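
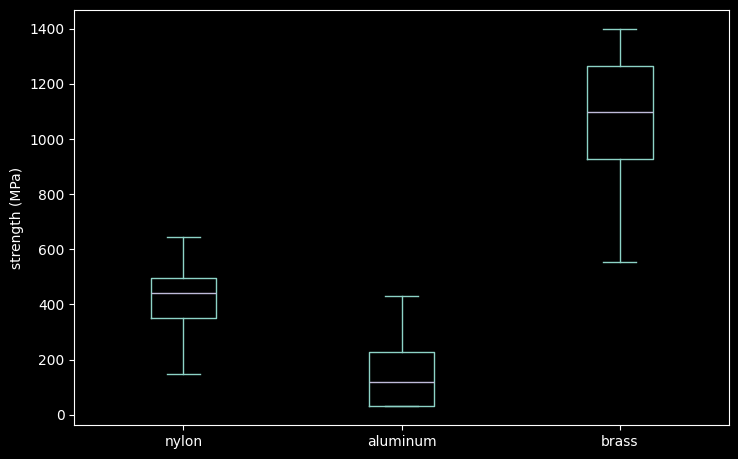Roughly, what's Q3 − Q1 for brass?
≈ 400

Q3 ≈ 1300, Q1 ≈ 900; IQR ≈ 400.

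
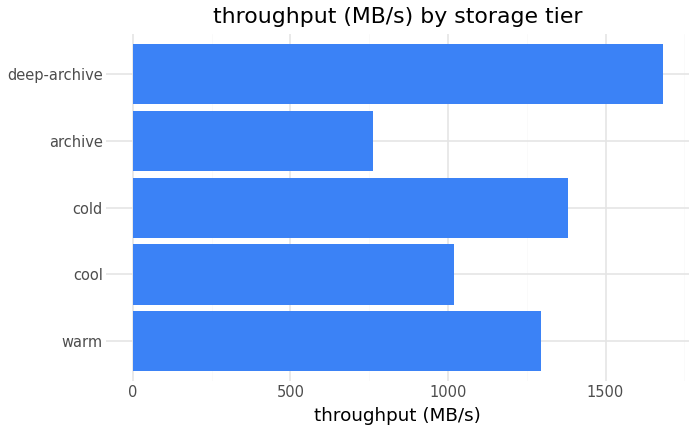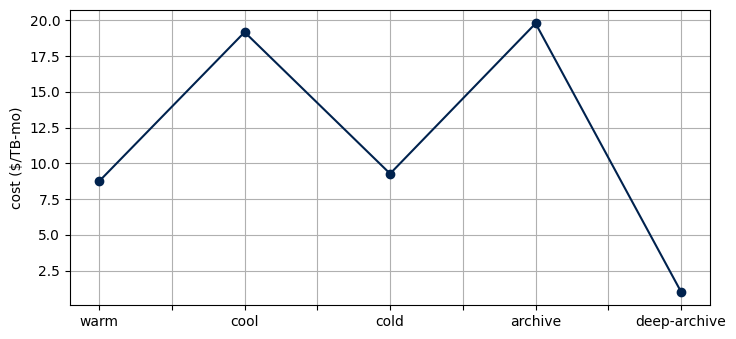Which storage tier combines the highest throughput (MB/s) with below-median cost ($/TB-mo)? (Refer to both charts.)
Chart 2 median cost ($/TB-mo) ≈ 10; below-median storage tiers: warm, deep-archive. Among those, deep-archive has the highest throughput (MB/s) (≈ 1600).

deep-archive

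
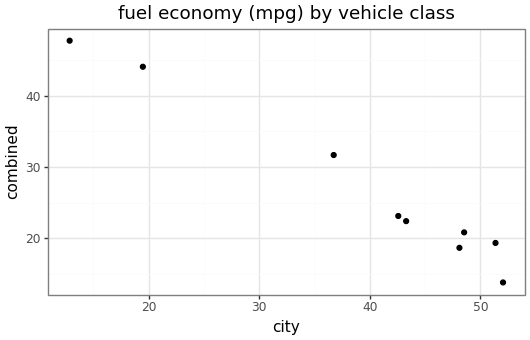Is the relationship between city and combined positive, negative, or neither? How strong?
Points are negatively correlated; strong (|r| ≈ 1.0).

negative, strong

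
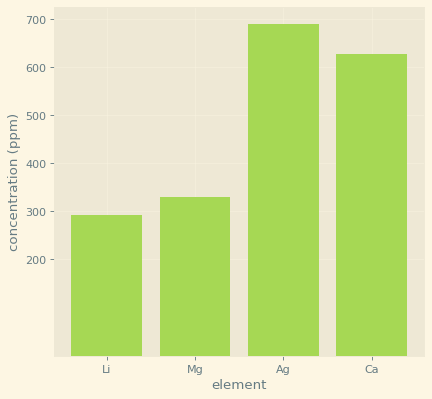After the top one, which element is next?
Top 3: Ag ≈ 700, Ca ≈ 600, Mg ≈ 300.

Ca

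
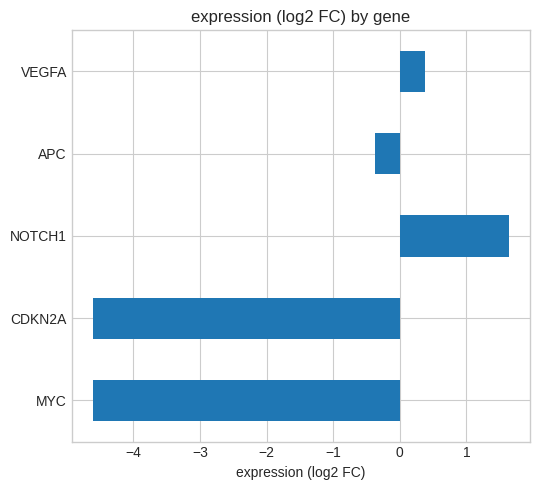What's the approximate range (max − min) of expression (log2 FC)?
≈ 7

Max NOTCH1 ≈ 2, min CDKN2A ≈ -5; range ≈ 7.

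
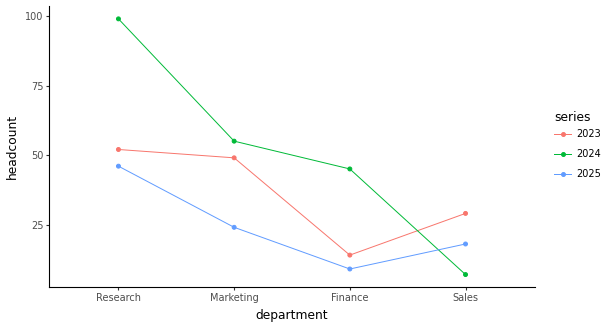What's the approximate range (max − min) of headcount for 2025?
≈ 40

Max Research ≈ 50, min Finance ≈ 10; range ≈ 40.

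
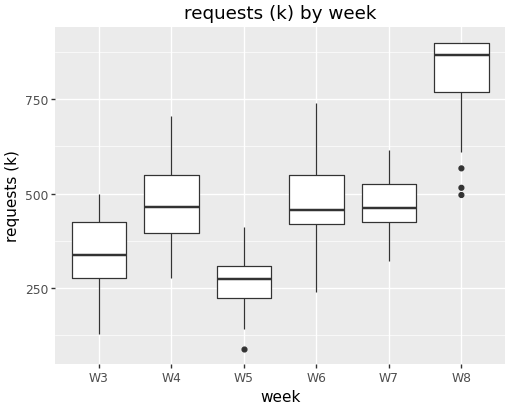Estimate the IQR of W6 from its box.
Q3 ≈ 550, Q1 ≈ 400; IQR ≈ 150.

≈ 150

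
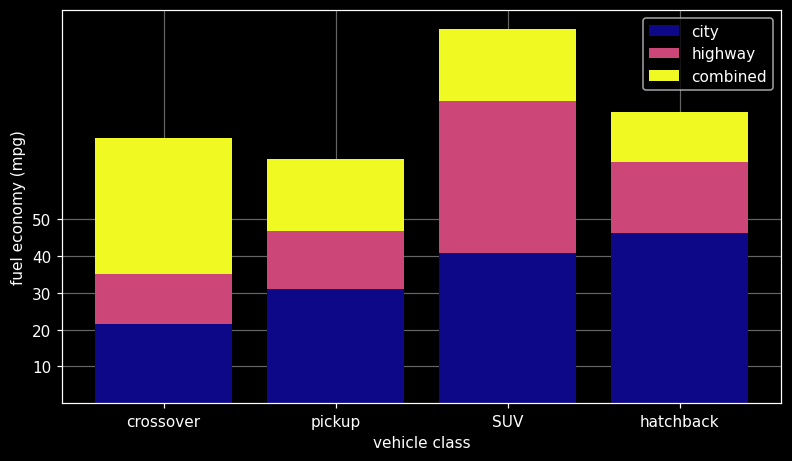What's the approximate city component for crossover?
city top ≈ 20, bottom ≈ 0; segment ≈ 20.

≈ 20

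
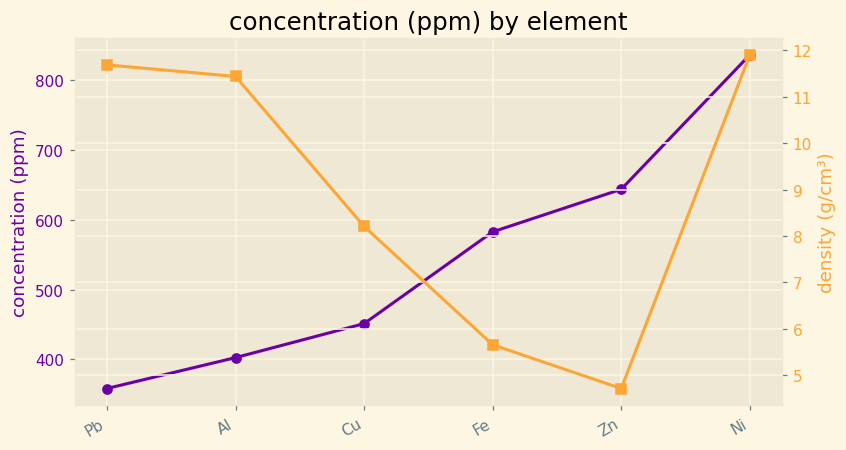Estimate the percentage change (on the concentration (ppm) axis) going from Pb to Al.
≈ +14.3%

Pb ≈ 350, Al ≈ 400; (400 − 350) / 350 ≈ +14.3%.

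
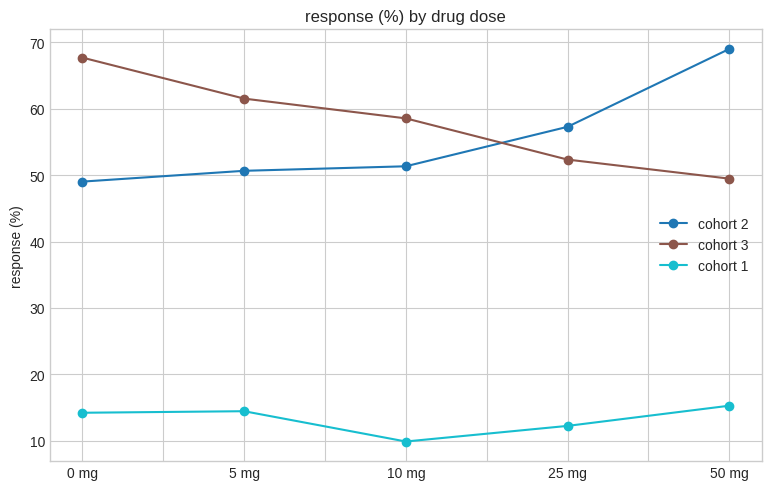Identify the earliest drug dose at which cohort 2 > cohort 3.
10 mg: cohort 2 ≈ 50 vs cohort 3 ≈ 60 (not yet); 25 mg: cohort 2 ≈ 55 vs cohort 3 ≈ 50 (first crossover).

25 mg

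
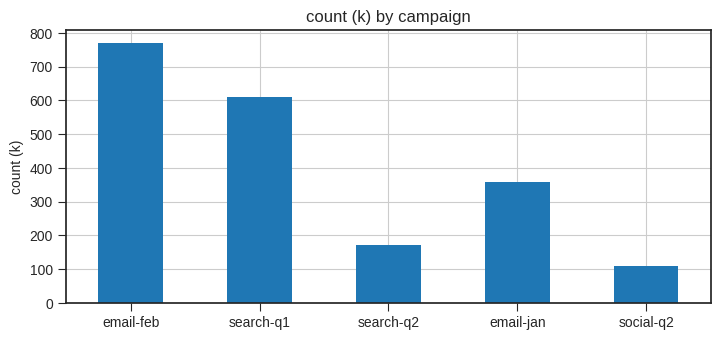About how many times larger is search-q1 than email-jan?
≈ 1.5×

search-q1 ≈ 600, email-jan ≈ 400; 600/400 ≈ 1.5.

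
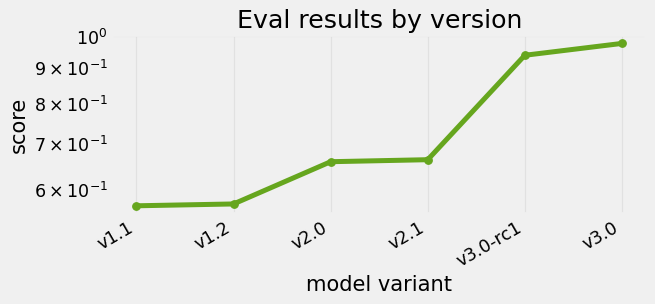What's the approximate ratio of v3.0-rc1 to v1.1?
v3.0-rc1 ≈ 0.95, v1.1 ≈ 0.55; 0.95/0.55 ≈ 1.73.

≈ 1.73×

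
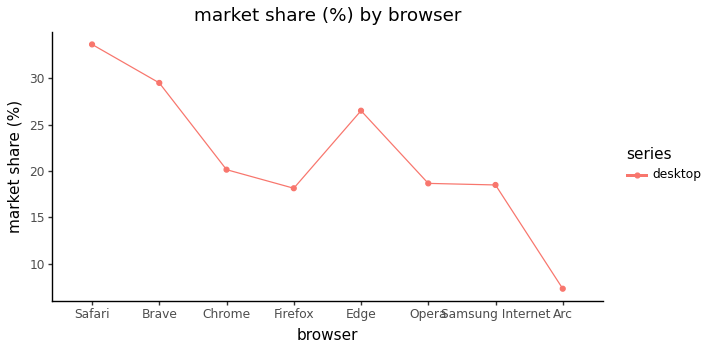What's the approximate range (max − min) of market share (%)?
≈ 30

Max Safari ≈ 35, min Arc ≈ 5; range ≈ 30.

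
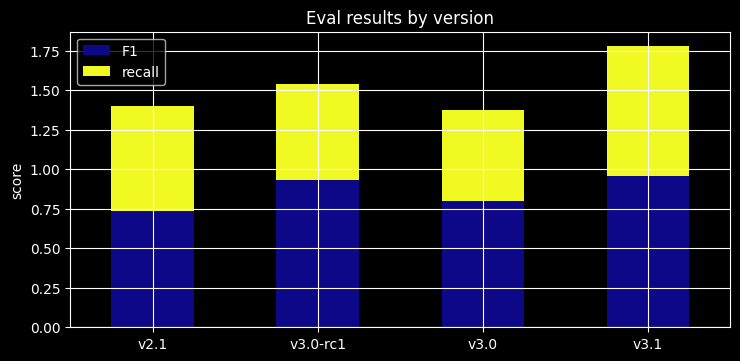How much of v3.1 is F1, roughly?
≈ 1.0

F1 top ≈ 1.0, bottom ≈ 0.0; segment ≈ 1.0.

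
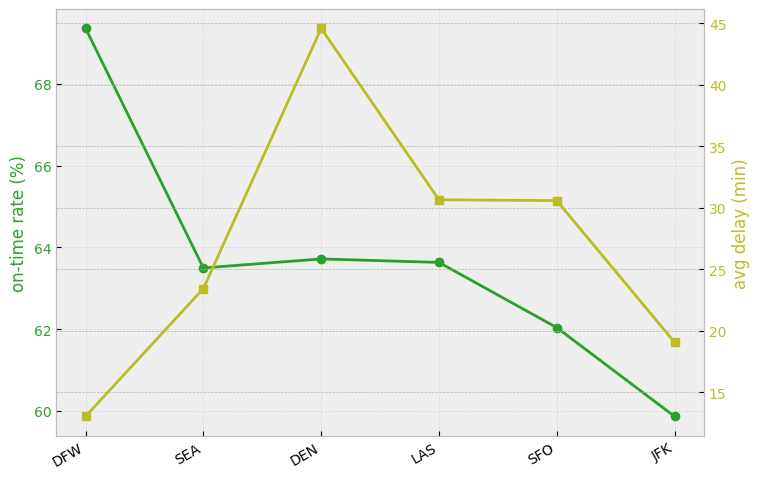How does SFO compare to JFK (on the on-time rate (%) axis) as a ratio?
SFO ≈ 62, JFK ≈ 60; 62/60 ≈ 1.03.

≈ 1.03×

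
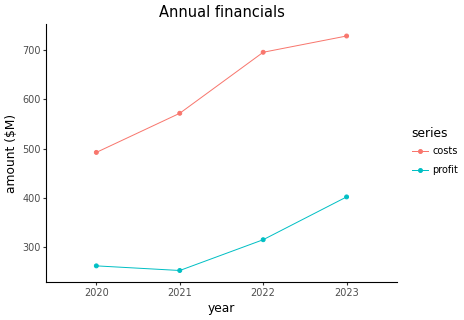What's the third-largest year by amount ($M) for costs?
2021

Top 4 for costs: 2023 ≈ 750, 2022 ≈ 700, 2021 ≈ 550, 2020 ≈ 500.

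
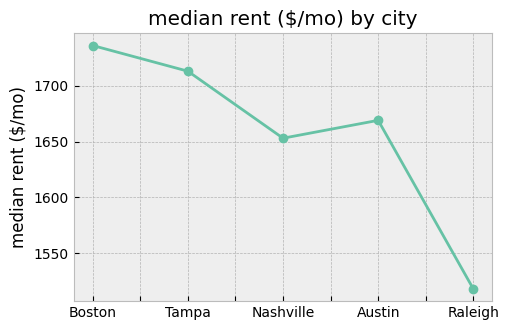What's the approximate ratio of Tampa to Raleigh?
≈ 1.13×

Tampa ≈ 1720, Raleigh ≈ 1520; 1720/1520 ≈ 1.13.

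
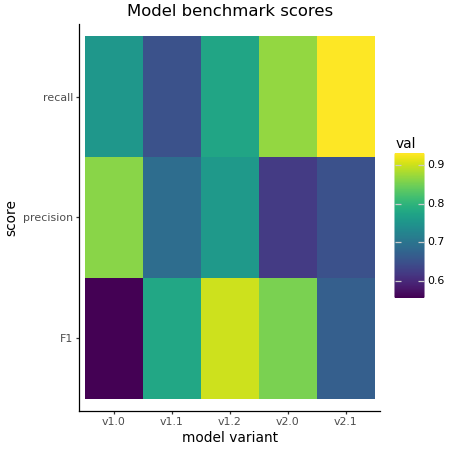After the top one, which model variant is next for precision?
v1.2

Top 3 for precision: v1.0 ≈ 0.85, v1.2 ≈ 0.75, v1.1 ≈ 0.70.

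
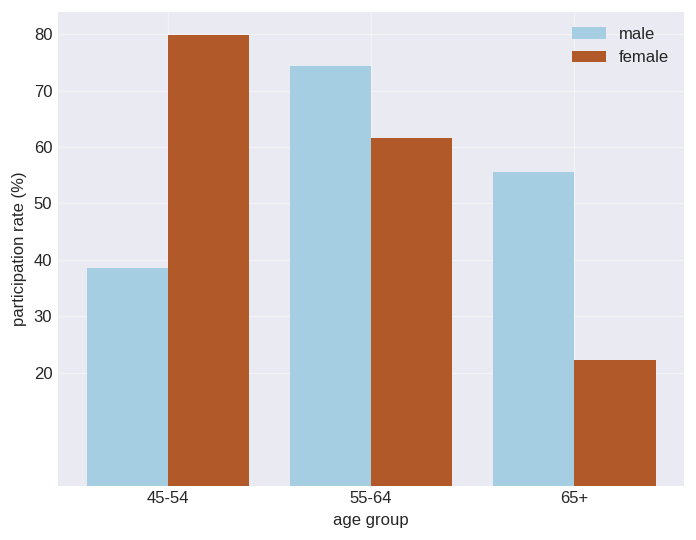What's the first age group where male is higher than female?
55-64

45-54: male ≈ 40 vs female ≈ 80 (not yet); 55-64: male ≈ 70 vs female ≈ 60 (first crossover).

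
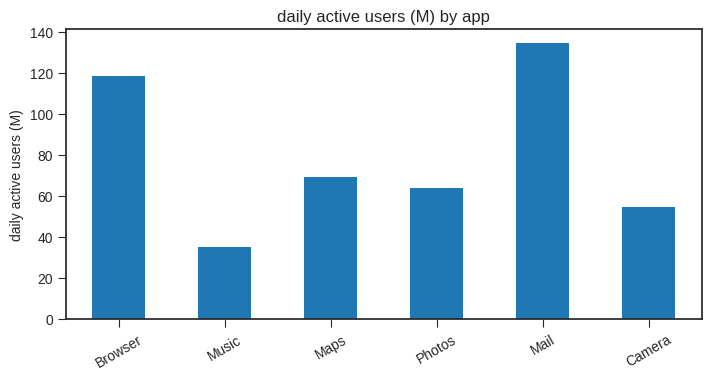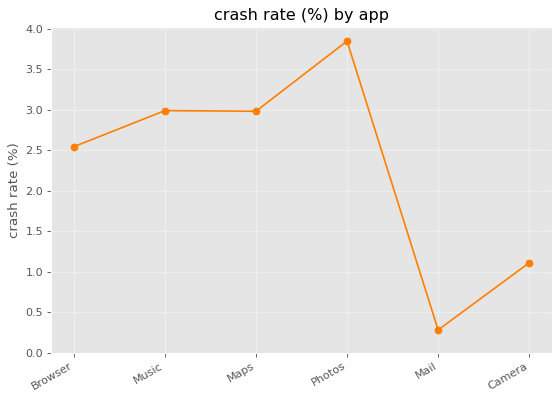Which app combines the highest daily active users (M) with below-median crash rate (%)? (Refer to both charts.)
Mail

Chart 2 median crash rate (%) ≈ 3; below-median apps: Browser, Mail, Camera. Among those, Mail has the highest daily active users (M) (≈ 140).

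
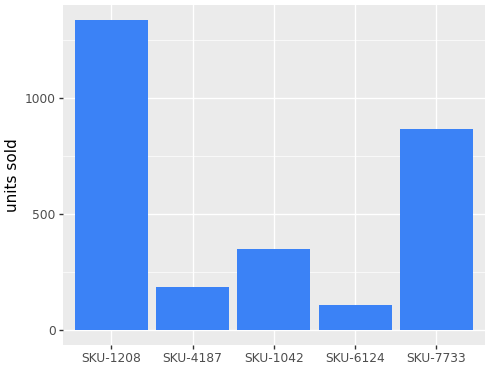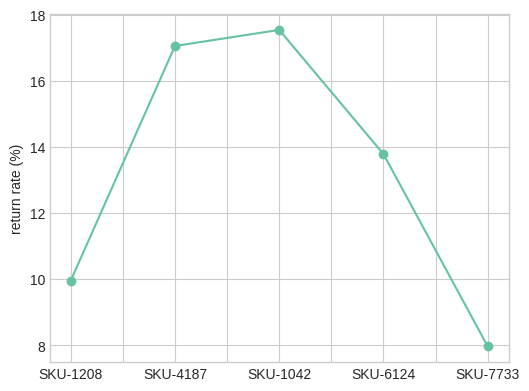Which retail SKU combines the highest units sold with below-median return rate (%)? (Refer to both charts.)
SKU-1208

Chart 2 median return rate (%) ≈ 14; below-median retail SKUs: SKU-1208, SKU-7733. Among those, SKU-1208 has the highest units sold (≈ 1400).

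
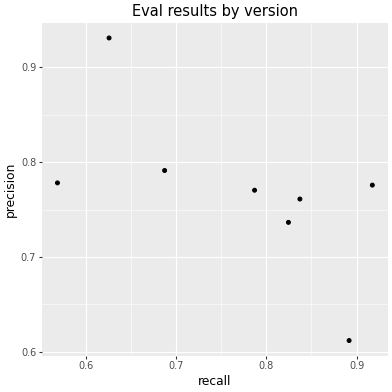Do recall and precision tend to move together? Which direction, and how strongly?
Points are negatively correlated; moderate (|r| ≈ 0.6).

negative, moderate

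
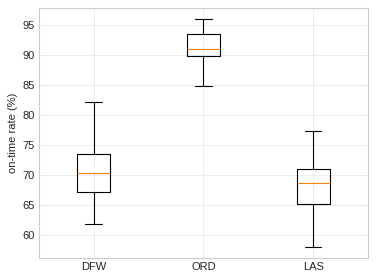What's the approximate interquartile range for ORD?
Q3 ≈ 94, Q1 ≈ 90; IQR ≈ 4.

≈ 4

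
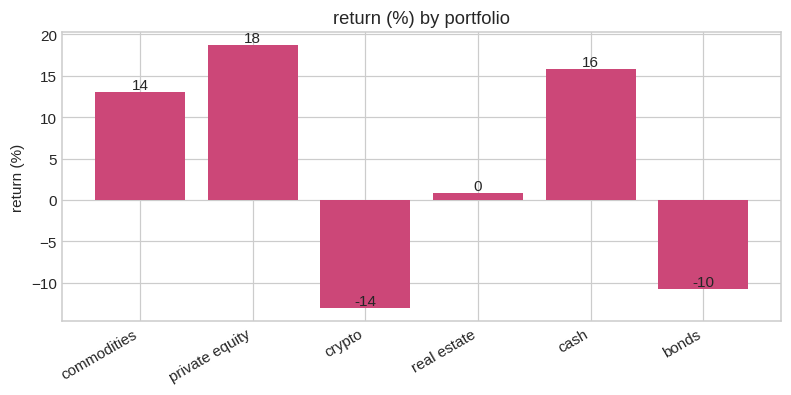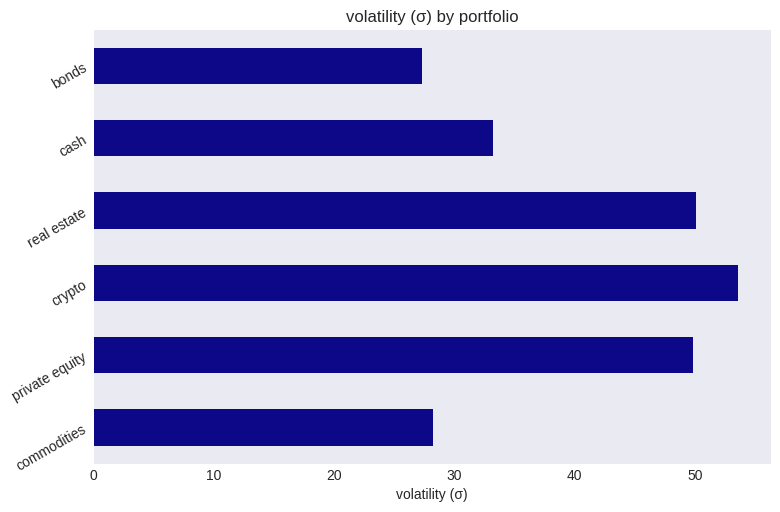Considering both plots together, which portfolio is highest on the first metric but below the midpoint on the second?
Chart 2 median volatility (σ) ≈ 40; below-median portfolios: commodities, cash, bonds. Among those, cash has the highest return (%) (≈ 16).

cash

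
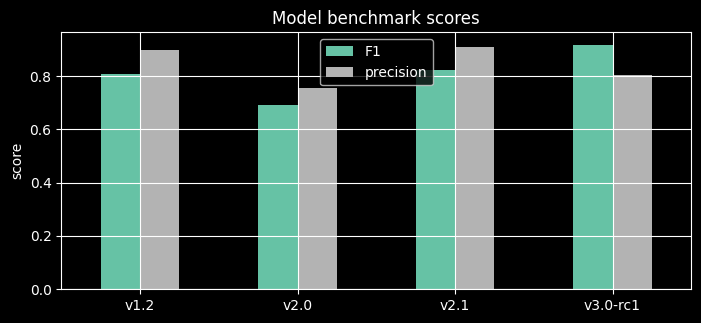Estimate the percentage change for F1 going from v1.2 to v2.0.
≈ -12.5%

v1.2 ≈ 0.8, v2.0 ≈ 0.7; (0.7 − 0.8) / 0.8 ≈ -12.5%.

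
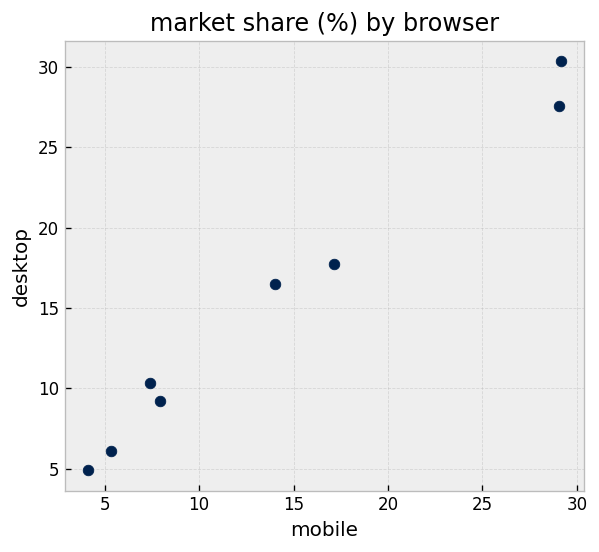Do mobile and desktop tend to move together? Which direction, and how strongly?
Points are positively correlated; strong (|r| ≈ 1.0).

positive, strong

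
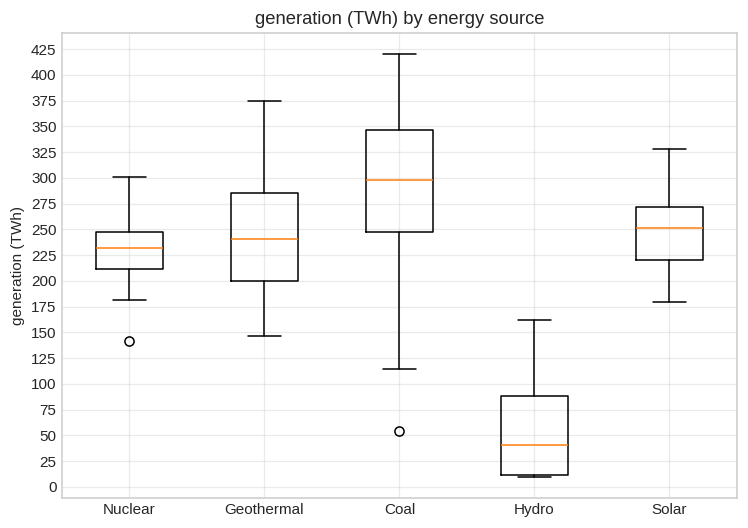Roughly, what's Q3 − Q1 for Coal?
Q3 ≈ 350, Q1 ≈ 250; IQR ≈ 100.

≈ 100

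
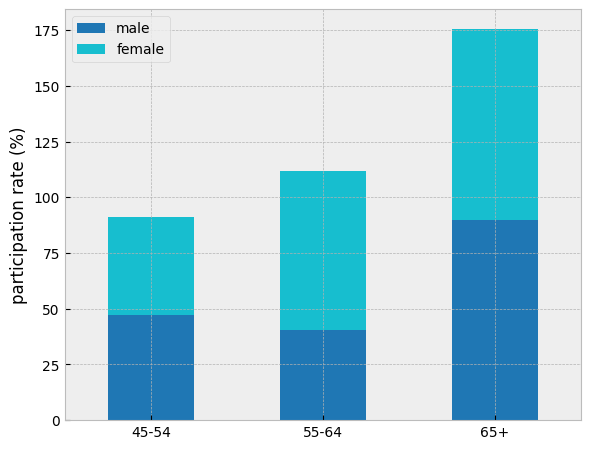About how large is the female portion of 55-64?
≈ 80

female top ≈ 120, bottom ≈ 40; segment ≈ 80.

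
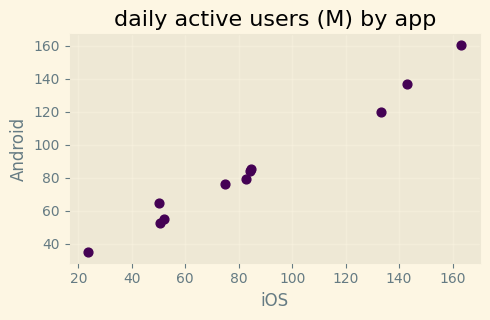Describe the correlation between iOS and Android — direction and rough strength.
Points are positively correlated; strong (|r| ≈ 1.0).

positive, strong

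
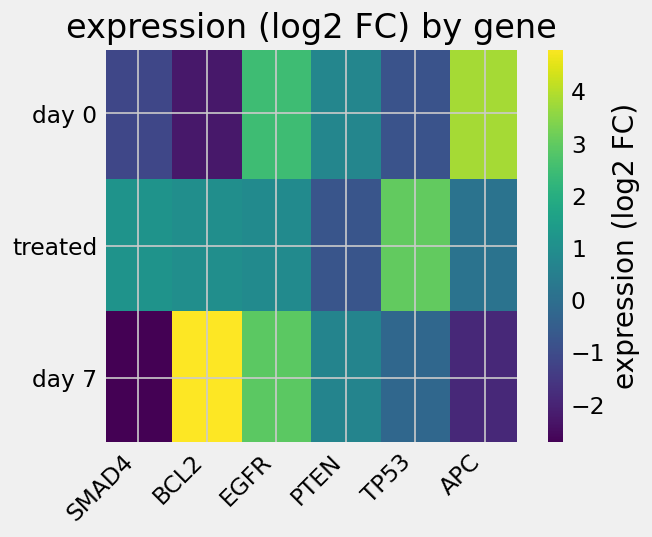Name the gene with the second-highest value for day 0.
Top 3 for day 0: APC ≈ 4, EGFR ≈ 2, PTEN ≈ 1.

EGFR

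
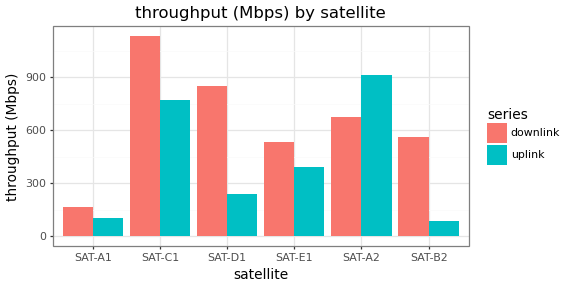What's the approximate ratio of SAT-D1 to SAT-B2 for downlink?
SAT-D1 ≈ 900, SAT-B2 ≈ 600; 900/600 ≈ 1.5.

≈ 1.5×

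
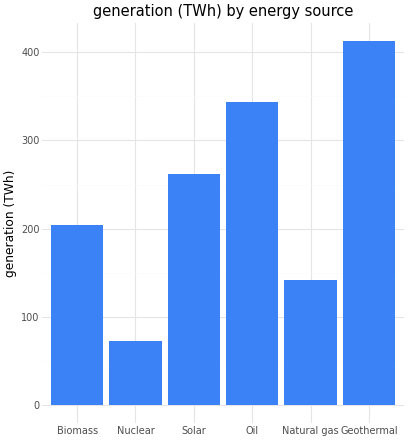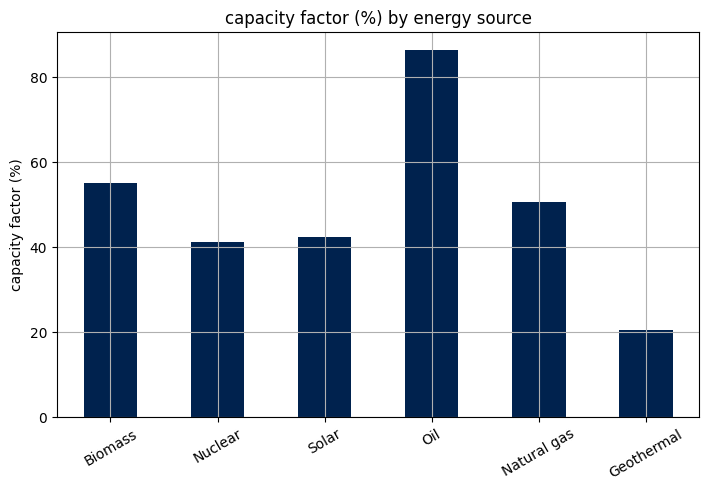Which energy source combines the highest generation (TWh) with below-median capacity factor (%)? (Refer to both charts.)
Chart 2 median capacity factor (%) ≈ 50; below-median energy sources: Nuclear, Solar, Geothermal. Among those, Geothermal has the highest generation (TWh) (≈ 400).

Geothermal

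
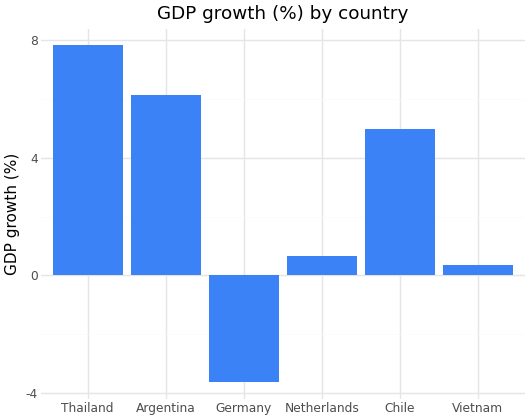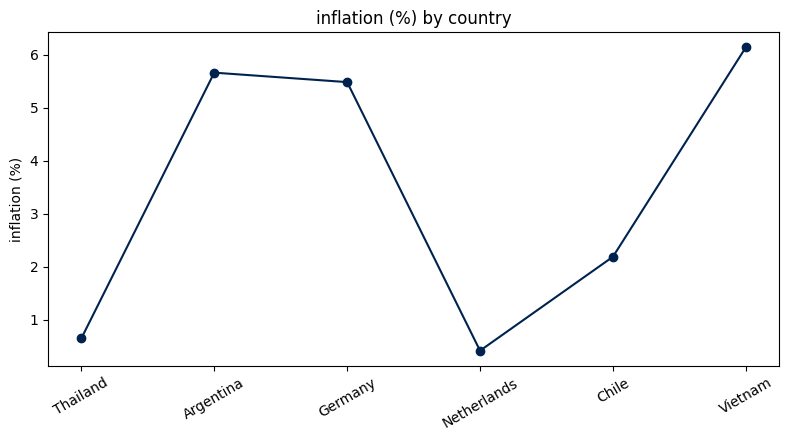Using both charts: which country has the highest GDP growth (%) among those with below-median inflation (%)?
Chart 2 median inflation (%) ≈ 4; below-median countries: Thailand, Netherlands, Chile. Among those, Thailand has the highest GDP growth (%) (≈ 8).

Thailand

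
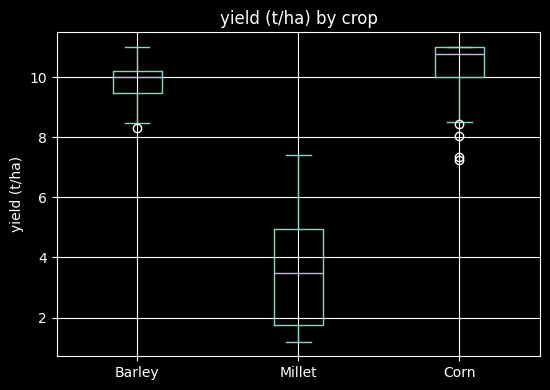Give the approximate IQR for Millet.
Q3 ≈ 5, Q1 ≈ 2; IQR ≈ 3.

≈ 3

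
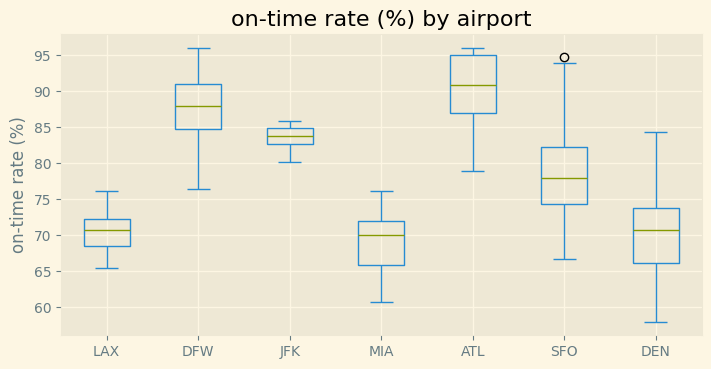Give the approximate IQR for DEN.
≈ 8

Q3 ≈ 74, Q1 ≈ 66; IQR ≈ 8.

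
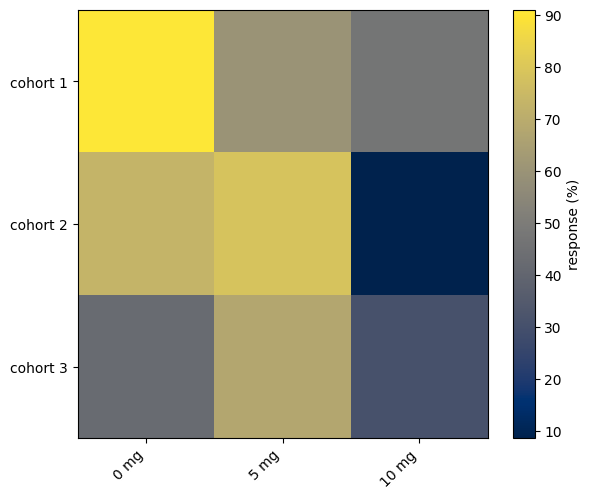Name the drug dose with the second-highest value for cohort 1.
Top 3 for cohort 1: 0 mg ≈ 90, 5 mg ≈ 60, 10 mg ≈ 50.

5 mg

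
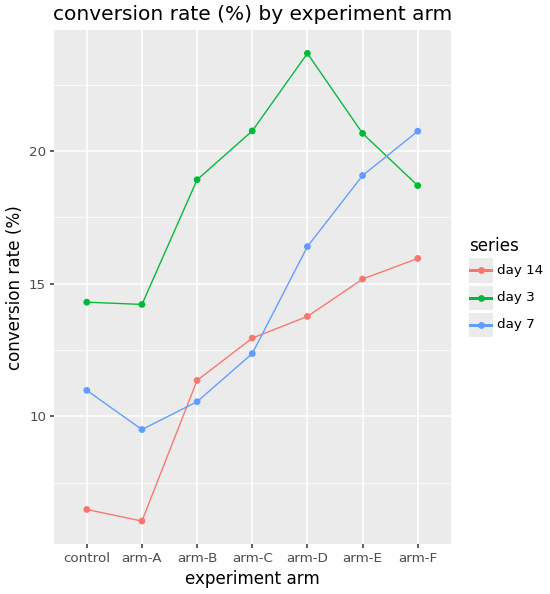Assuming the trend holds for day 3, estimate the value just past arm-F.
≈ 15

Last three: 24, 20, 18 → slope ≈ -3/step → next ≈ 15.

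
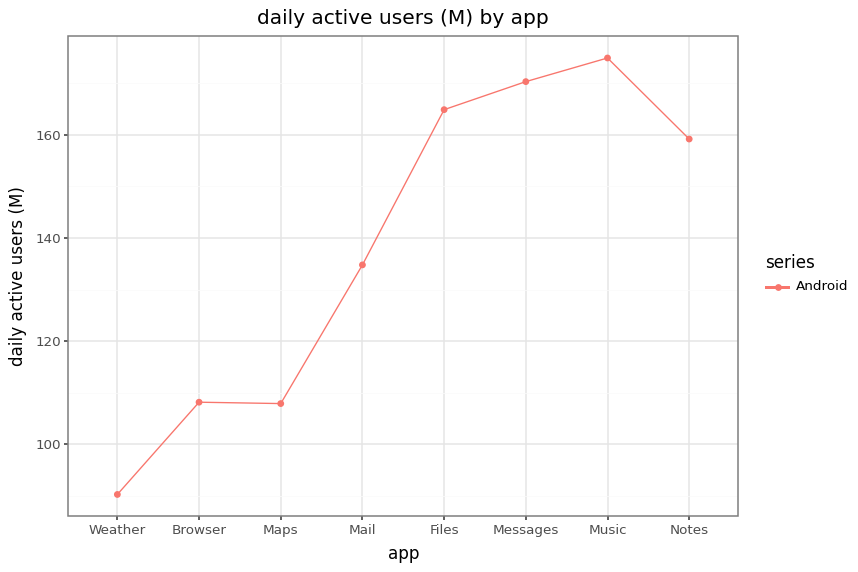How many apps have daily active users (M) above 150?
Above 150: Files, Messages, Music, Notes.

4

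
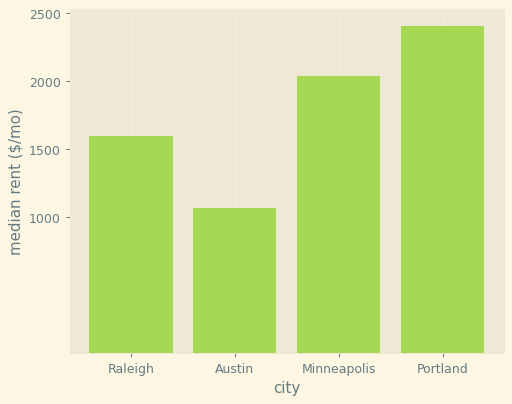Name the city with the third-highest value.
Raleigh

Top 4: Portland ≈ 2500, Minneapolis ≈ 2000, Raleigh ≈ 1500, Austin ≈ 1000.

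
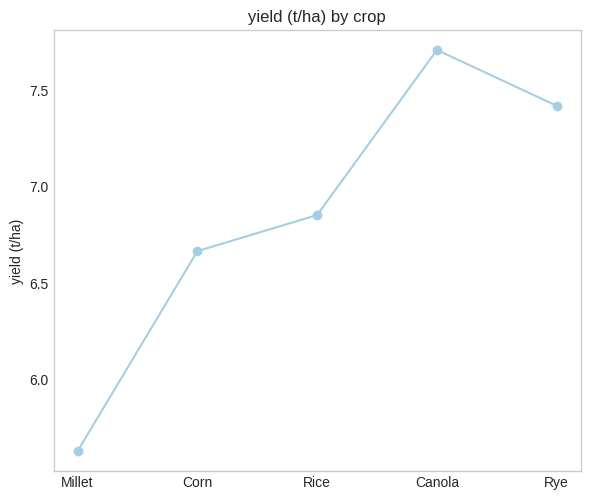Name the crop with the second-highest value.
Rye

Top 3: Canola ≈ 7.8, Rye ≈ 7.4, Rice ≈ 6.8.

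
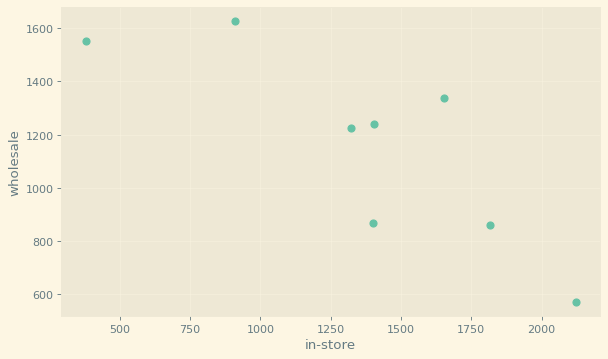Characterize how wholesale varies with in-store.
Points are negatively correlated; strong (|r| ≈ 0.8).

negative, strong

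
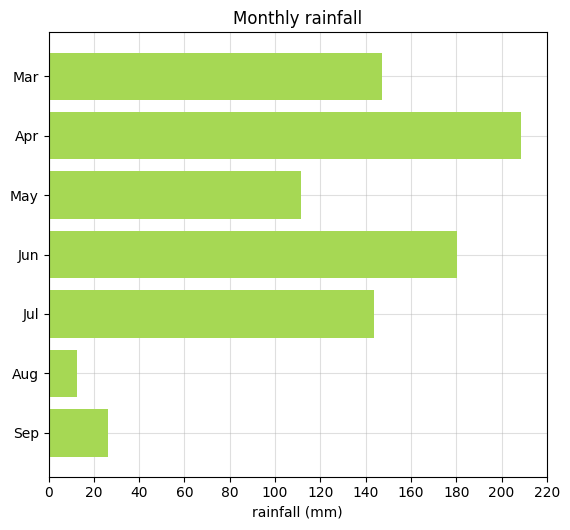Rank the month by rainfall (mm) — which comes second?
Top 3: Apr ≈ 200, Jun ≈ 180, Mar ≈ 140.

Jun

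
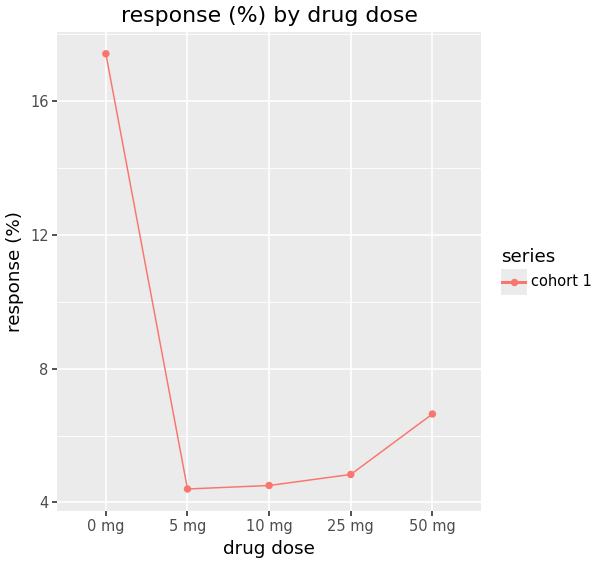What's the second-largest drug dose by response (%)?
Top 3: 0 mg ≈ 18, 50 mg ≈ 6, 25 mg ≈ 4.

50 mg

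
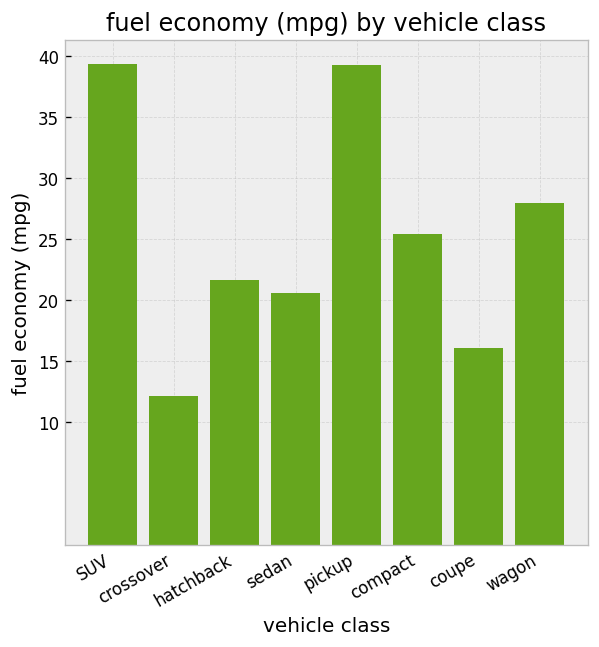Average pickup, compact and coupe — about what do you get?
(40 + 25 + 15) / 3 ≈ 27.

≈ 27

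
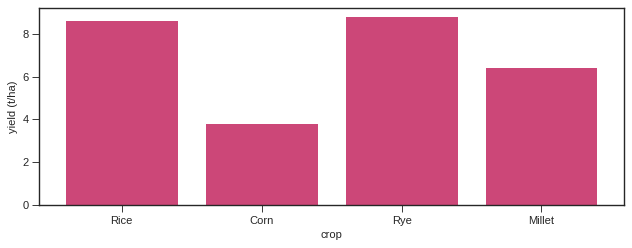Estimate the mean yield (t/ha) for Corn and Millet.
≈ 5

(4 + 6) / 2 ≈ 5.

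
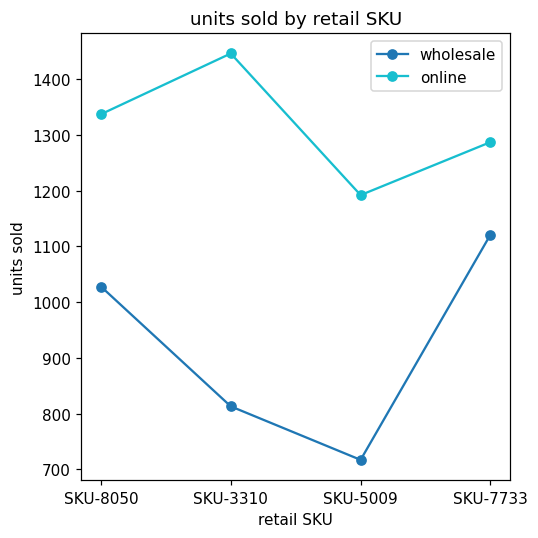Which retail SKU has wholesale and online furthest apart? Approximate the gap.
SKU-3310: wholesale ≈ 800, online ≈ 1400 → gap ≈ 600. Next-largest (SKU-5009) is only ≈ 500.

SKU-3310, ≈ 600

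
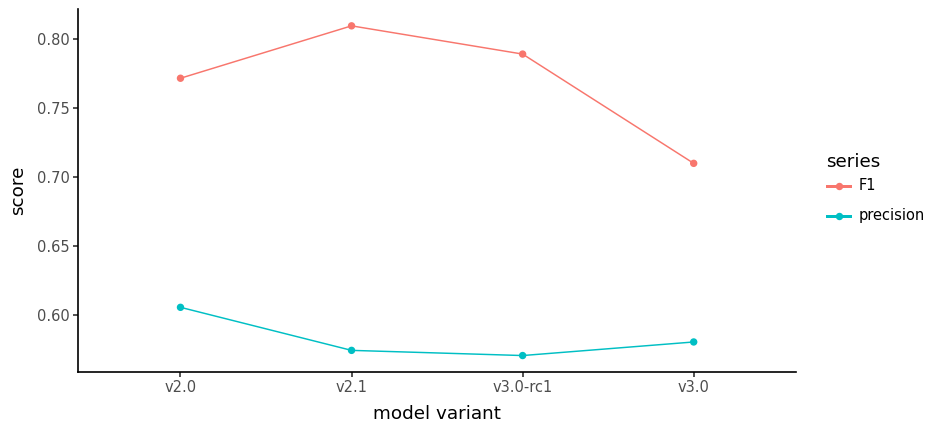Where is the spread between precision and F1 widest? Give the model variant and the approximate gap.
v2.1, ≈ 0.22

v2.1: precision ≈ 0.58, F1 ≈ 0.80 → gap ≈ 0.22. Next-largest (v3.0-rc1) is only ≈ 0.20.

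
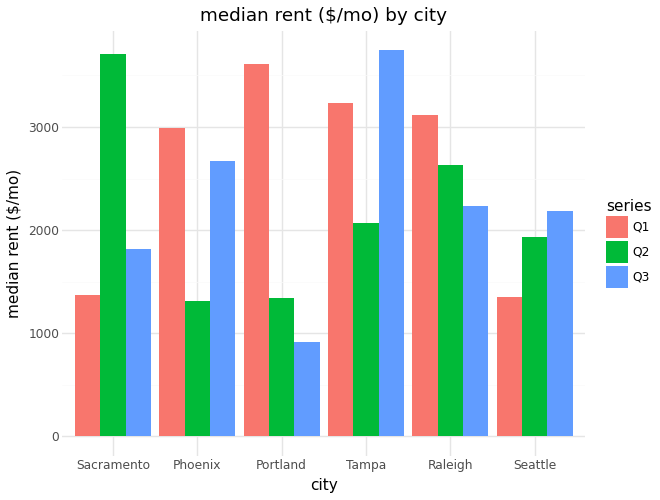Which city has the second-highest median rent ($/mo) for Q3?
Phoenix

Top 3 for Q3: Tampa ≈ 3500, Phoenix ≈ 2500, Raleigh ≈ 2000.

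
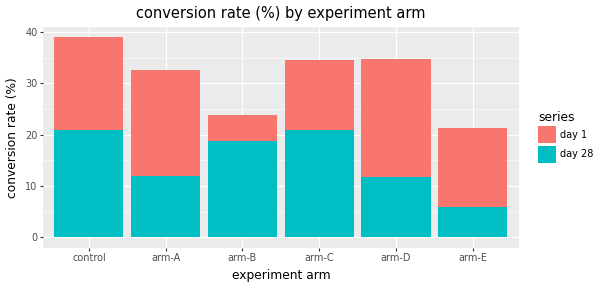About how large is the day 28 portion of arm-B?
day 28 top ≈ 20, bottom ≈ 0; segment ≈ 20.

≈ 20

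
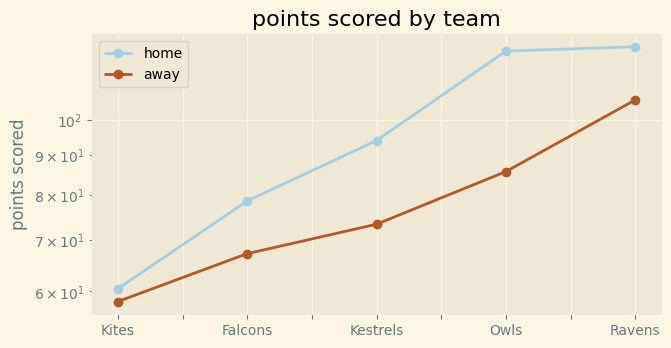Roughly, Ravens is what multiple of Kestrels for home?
≈ 1.33×

Ravens ≈ 120, Kestrels ≈ 90; 120/90 ≈ 1.33.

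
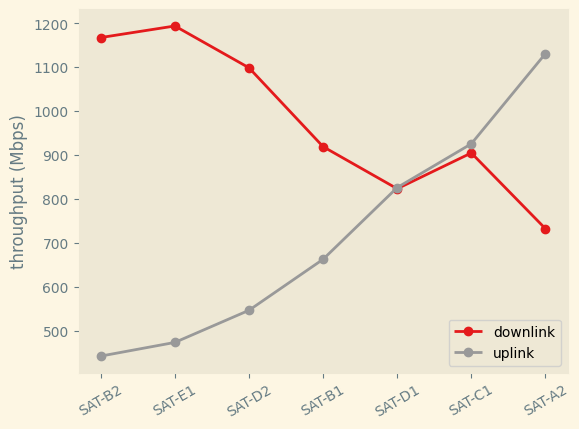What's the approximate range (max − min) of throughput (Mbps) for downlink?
Max SAT-E1 ≈ 1200, min SAT-A2 ≈ 700; range ≈ 500.

≈ 500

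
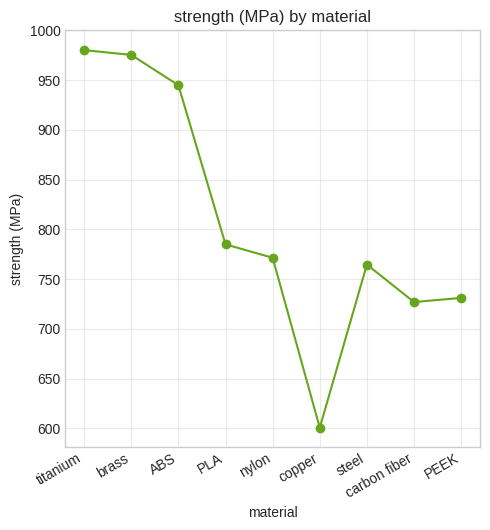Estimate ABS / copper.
ABS ≈ 950, copper ≈ 600; 950/600 ≈ 1.58.

≈ 1.58×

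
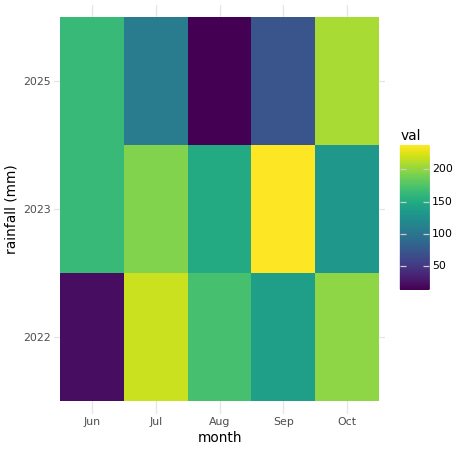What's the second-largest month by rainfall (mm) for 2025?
Top 3 for 2025: Oct ≈ 200, Jun ≈ 160, Jul ≈ 100.

Jun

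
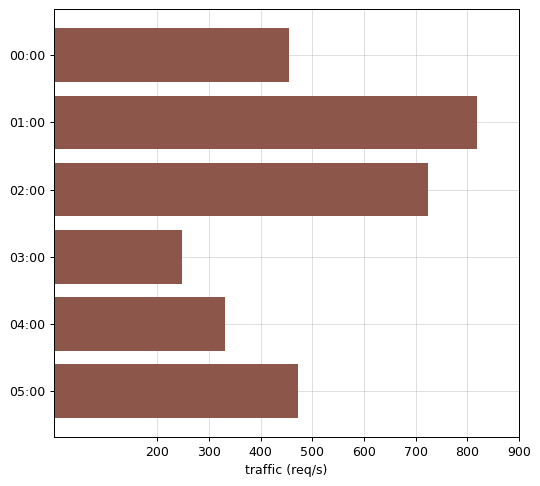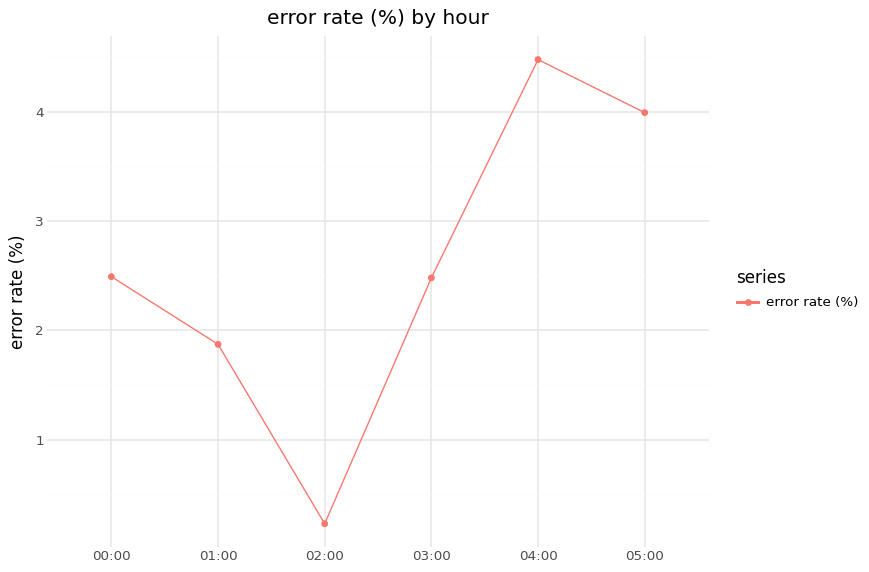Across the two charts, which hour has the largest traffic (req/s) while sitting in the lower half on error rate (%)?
Chart 2 median error rate (%) ≈ 2.5; below-median hours: 01:00, 02:00, 03:00. Among those, 01:00 has the highest traffic (req/s) (≈ 800).

01:00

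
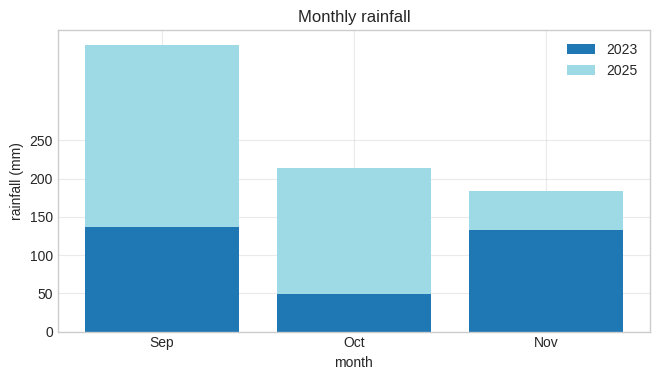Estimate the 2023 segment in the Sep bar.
2023 top ≈ 150, bottom ≈ 0; segment ≈ 150.

≈ 150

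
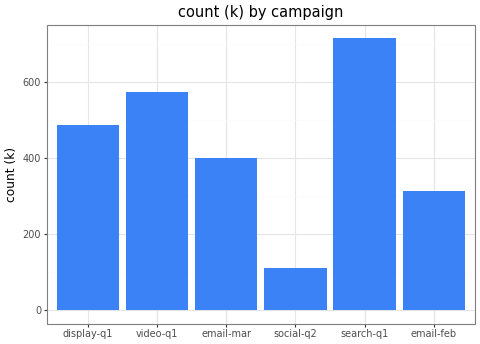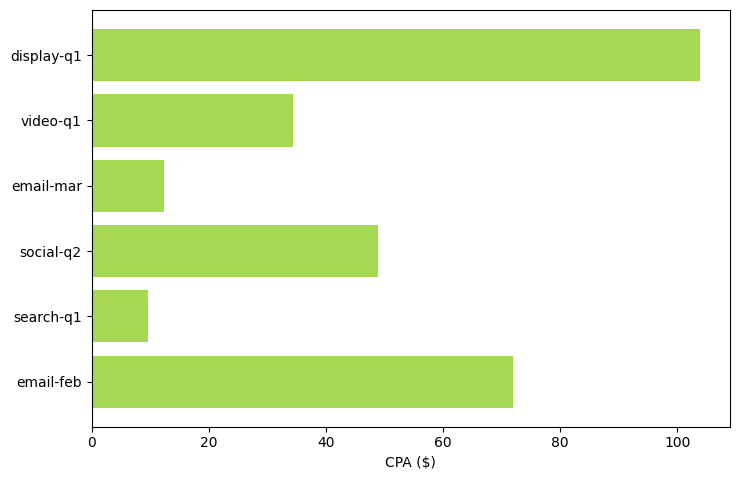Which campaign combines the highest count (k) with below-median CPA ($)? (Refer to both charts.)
search-q1

Chart 2 median CPA ($) ≈ 40; below-median campaigns: video-q1, email-mar, search-q1. Among those, search-q1 has the highest count (k) (≈ 700).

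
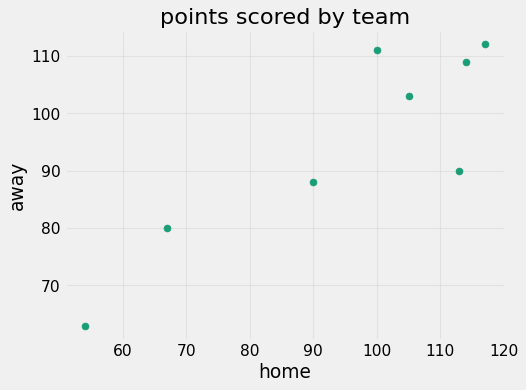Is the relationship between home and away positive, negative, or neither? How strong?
positive, strong

Points are positively correlated; strong (|r| ≈ 0.9).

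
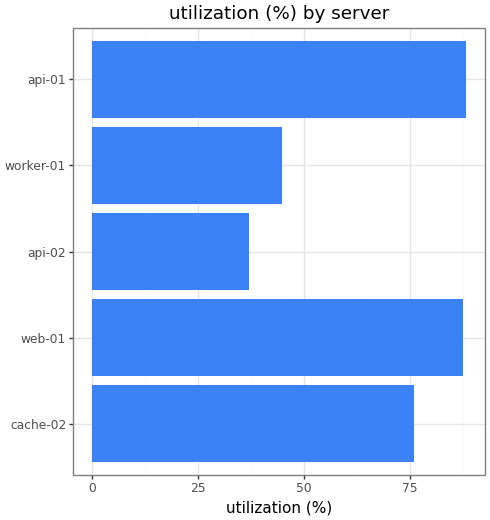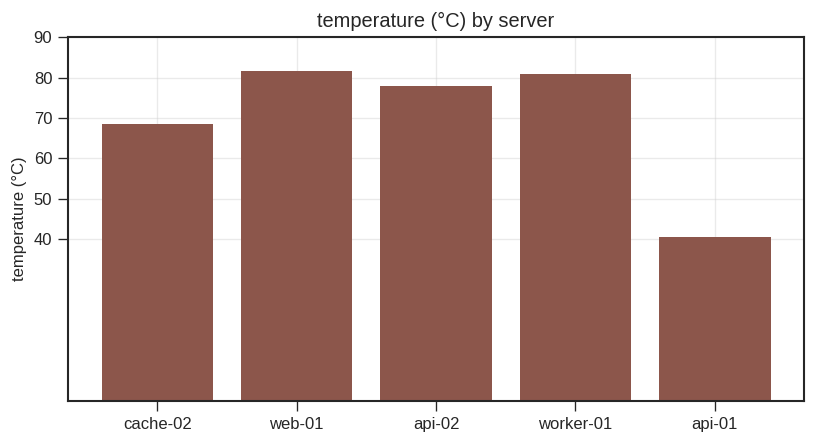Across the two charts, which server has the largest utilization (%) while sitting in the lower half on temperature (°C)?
Chart 2 median temperature (°C) ≈ 80; below-median servers: cache-02, api-01. Among those, api-01 has the highest utilization (%) (≈ 90).

api-01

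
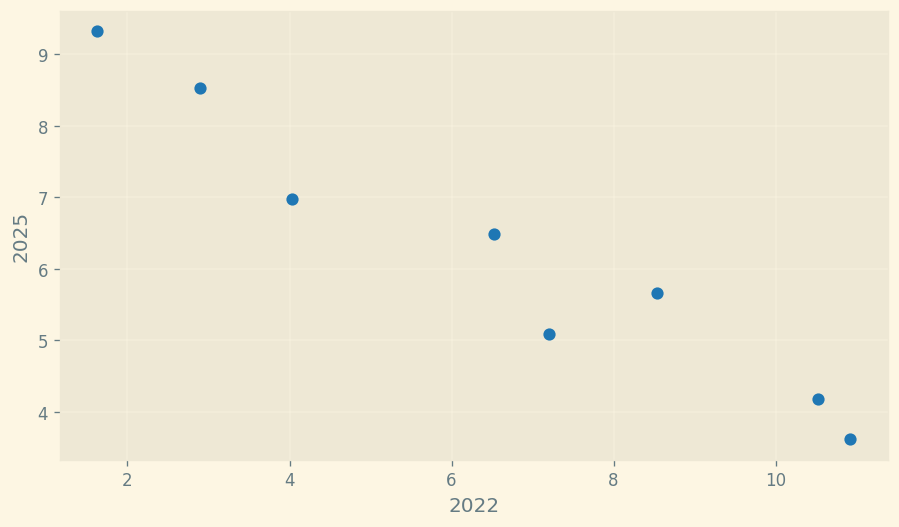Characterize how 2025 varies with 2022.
negative, strong

Points are negatively correlated; strong (|r| ≈ 1.0).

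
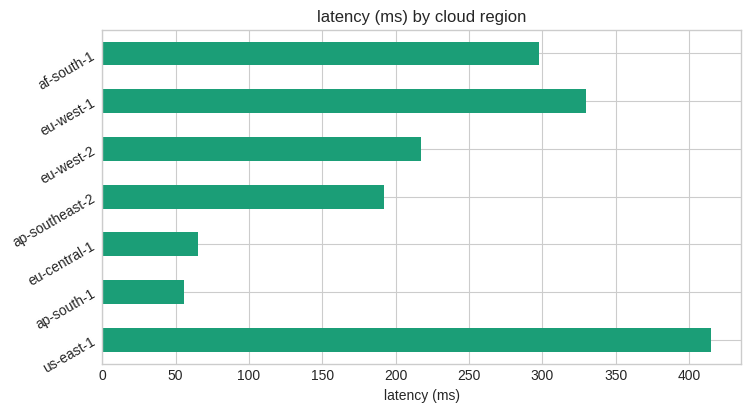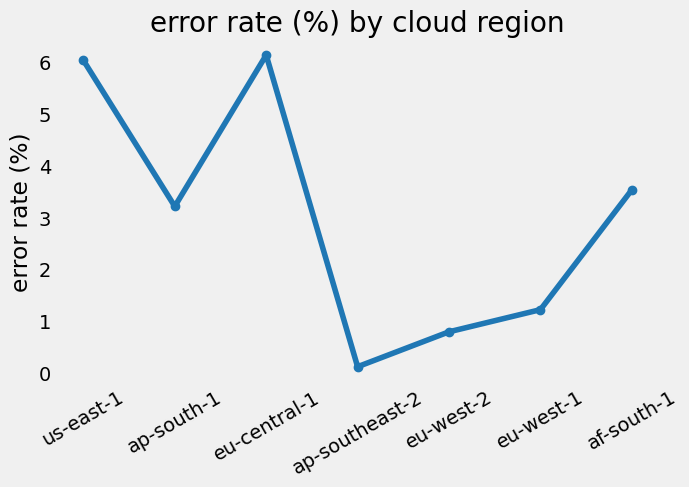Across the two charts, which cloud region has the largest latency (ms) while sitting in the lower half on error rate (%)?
Chart 2 median error rate (%) ≈ 3; below-median cloud regions: ap-southeast-2, eu-west-2, eu-west-1. Among those, eu-west-1 has the highest latency (ms) (≈ 350).

eu-west-1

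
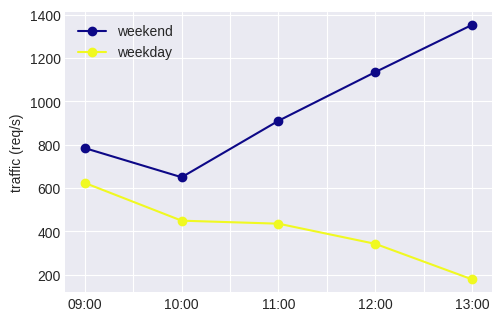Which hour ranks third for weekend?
11:00

Top 4 for weekend: 13:00 ≈ 1400, 12:00 ≈ 1100, 11:00 ≈ 900, 09:00 ≈ 800.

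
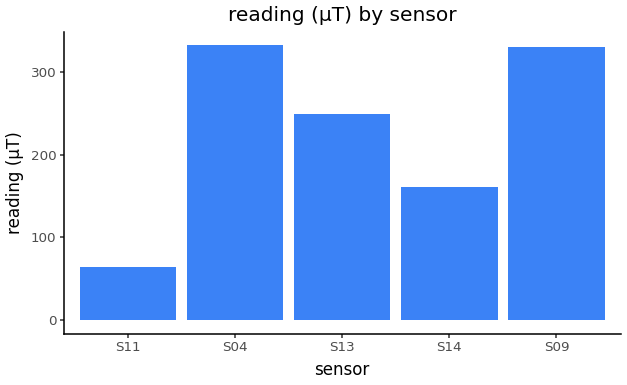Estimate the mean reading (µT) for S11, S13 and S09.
≈ 217

(50 + 250 + 350) / 3 ≈ 217.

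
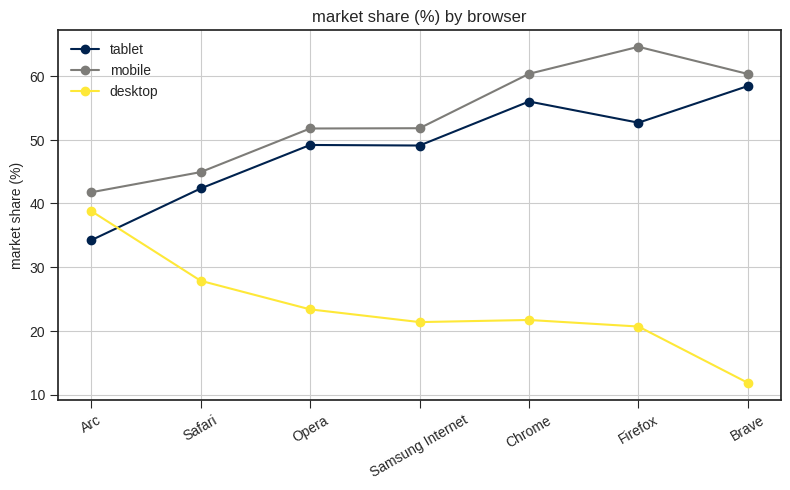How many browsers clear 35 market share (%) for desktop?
Above 35: Arc.

1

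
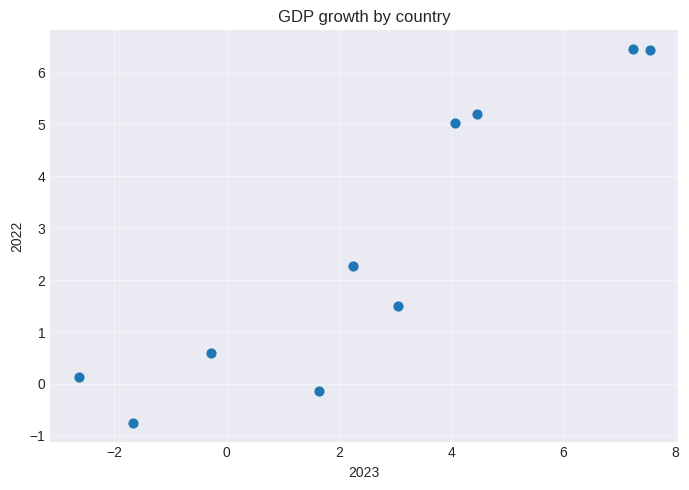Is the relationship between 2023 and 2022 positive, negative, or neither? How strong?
positive, strong

Points are positively correlated; strong (|r| ≈ 0.9).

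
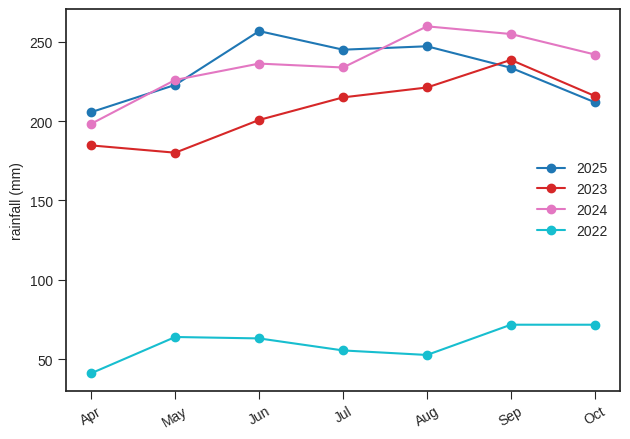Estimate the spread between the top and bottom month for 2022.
Max Sep ≈ 80, min Apr ≈ 40; range ≈ 40.

≈ 40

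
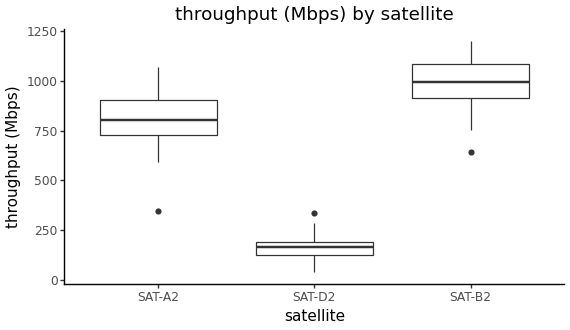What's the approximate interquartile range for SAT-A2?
≈ 200

Q3 ≈ 900, Q1 ≈ 700; IQR ≈ 200.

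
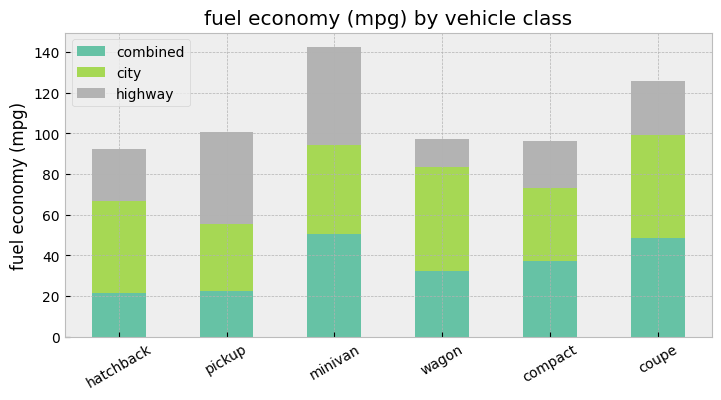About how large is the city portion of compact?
≈ 40

city top ≈ 80, bottom ≈ 40; segment ≈ 40.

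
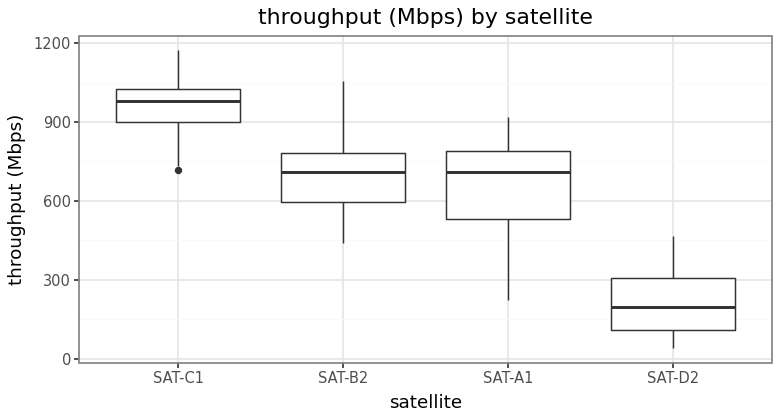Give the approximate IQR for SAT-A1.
Q3 ≈ 800, Q1 ≈ 500; IQR ≈ 300.

≈ 300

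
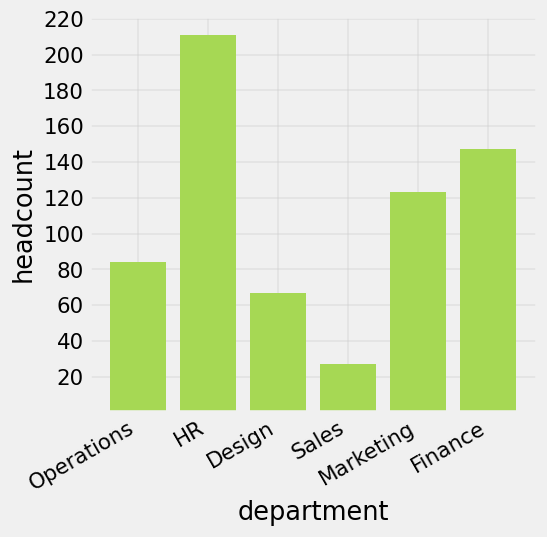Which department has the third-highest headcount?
Top 4: HR ≈ 220, Finance ≈ 140, Marketing ≈ 120, Operations ≈ 80.

Marketing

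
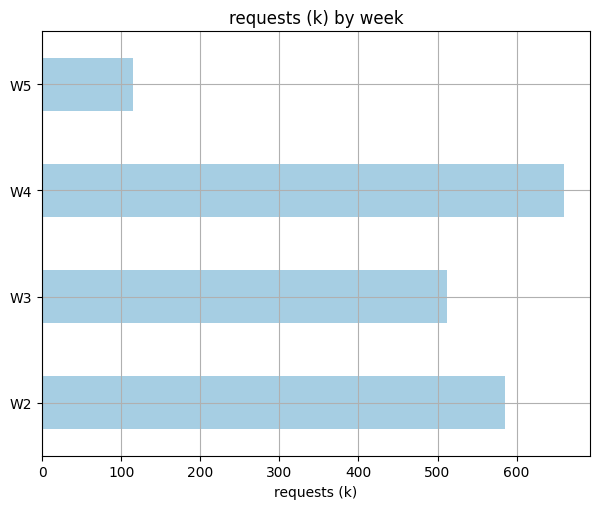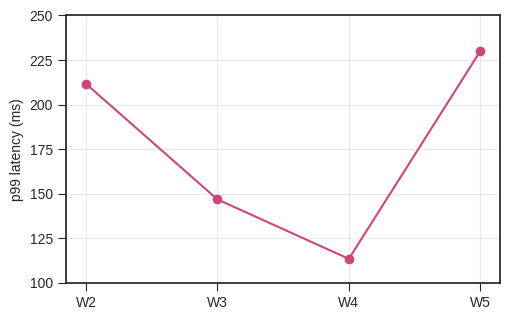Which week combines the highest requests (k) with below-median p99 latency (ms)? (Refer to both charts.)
Chart 2 median p99 latency (ms) ≈ 175; below-median weeks: W3, W4. Among those, W4 has the highest requests (k) (≈ 700).

W4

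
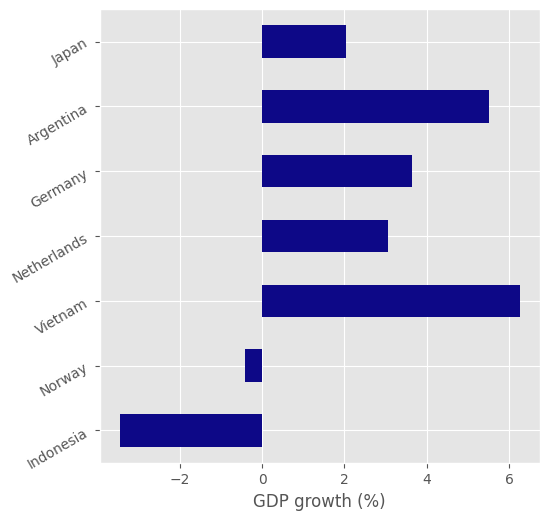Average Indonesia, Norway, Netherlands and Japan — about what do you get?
≈ 0

(-3 + 0 + 3 + 2) / 4 ≈ 0.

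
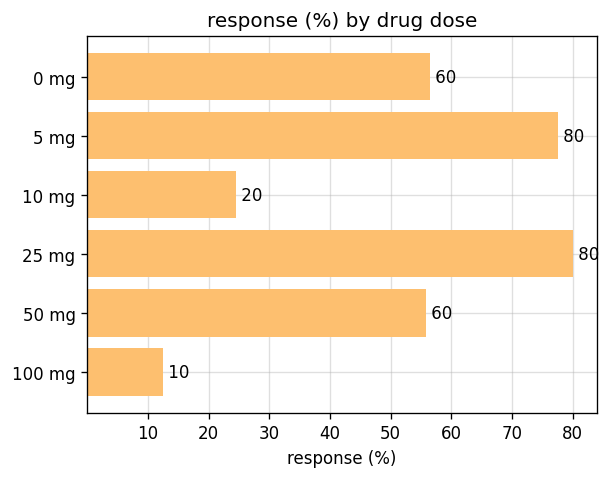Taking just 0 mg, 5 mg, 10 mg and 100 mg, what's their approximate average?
(60 + 80 + 20 + 10) / 4 ≈ 42.

≈ 42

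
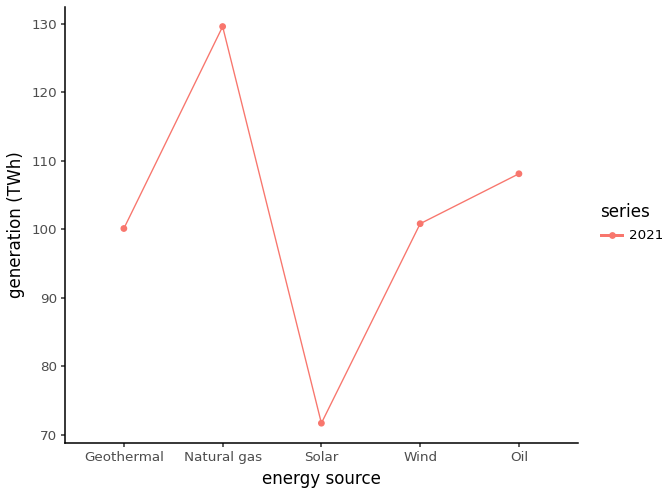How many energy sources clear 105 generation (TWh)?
Above 105: Natural gas, Oil.

2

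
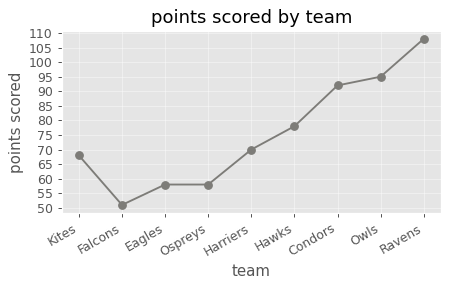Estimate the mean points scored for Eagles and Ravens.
≈ 85

(60 + 110) / 2 ≈ 85.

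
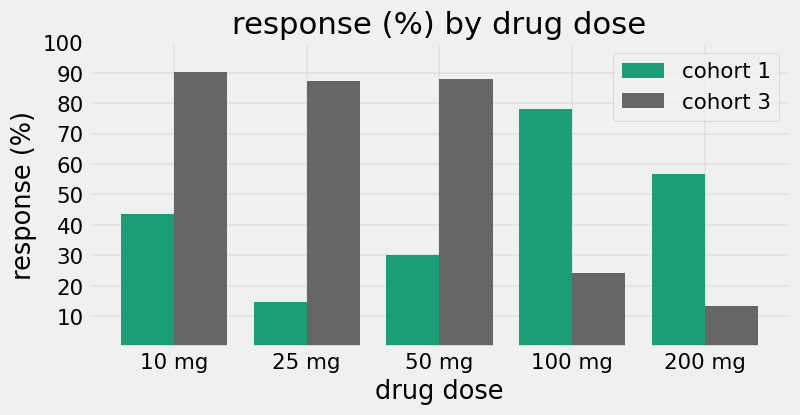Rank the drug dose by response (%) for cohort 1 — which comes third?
Top 4 for cohort 1: 100 mg ≈ 80, 200 mg ≈ 60, 10 mg ≈ 40, 50 mg ≈ 30.

10 mg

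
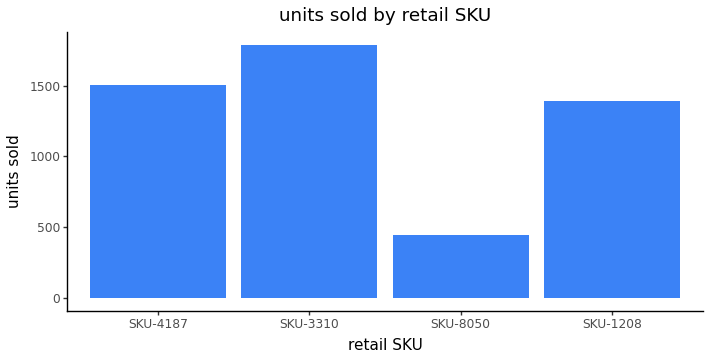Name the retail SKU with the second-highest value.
SKU-4187

Top 3: SKU-3310 ≈ 1800, SKU-4187 ≈ 1600, SKU-1208 ≈ 1400.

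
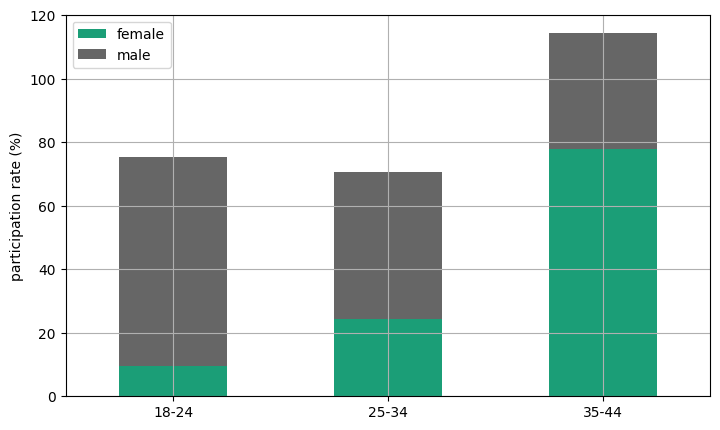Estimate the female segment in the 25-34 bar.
female top ≈ 20, bottom ≈ 0; segment ≈ 20.

≈ 20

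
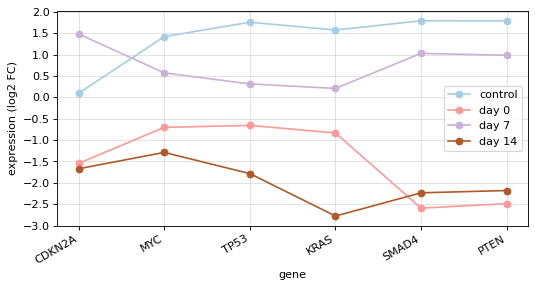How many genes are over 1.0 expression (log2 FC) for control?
5

Above 1.0: MYC, TP53, KRAS, SMAD4, PTEN.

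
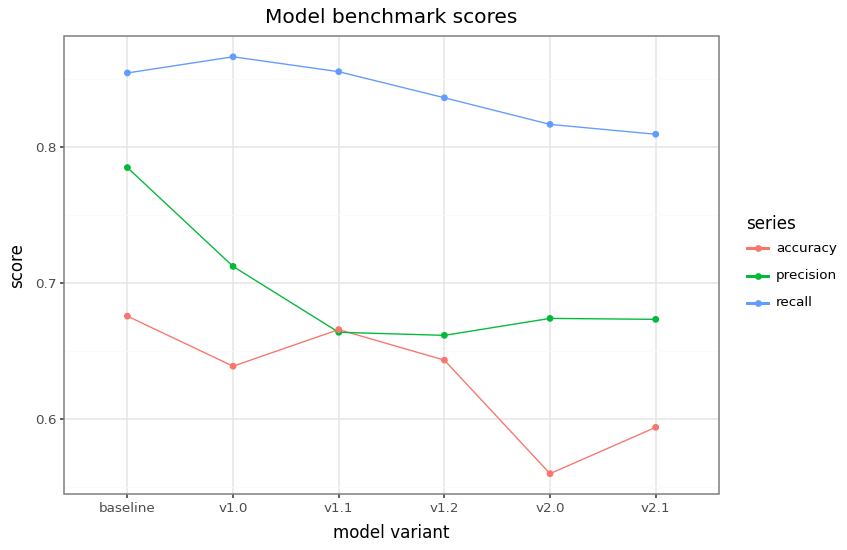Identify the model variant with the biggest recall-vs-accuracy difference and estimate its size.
v2.0: recall ≈ 0.80, accuracy ≈ 0.55 → gap ≈ 0.25. Next-largest (v1.0) is only ≈ 0.20.

v2.0, ≈ 0.25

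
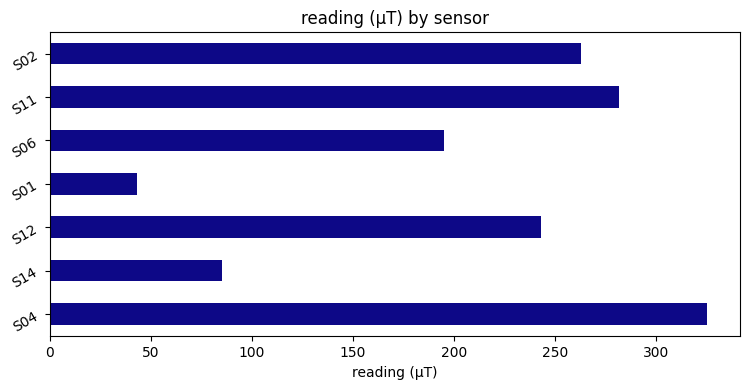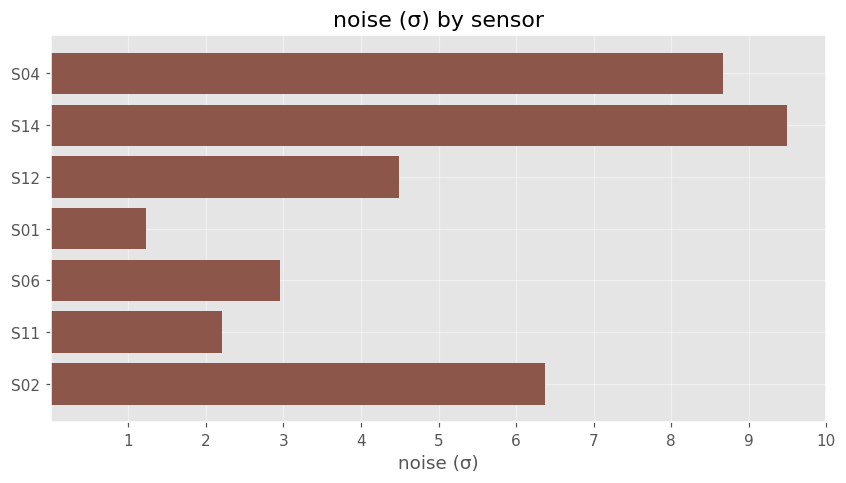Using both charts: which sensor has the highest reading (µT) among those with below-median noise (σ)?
S11

Chart 2 median noise (σ) ≈ 4; below-median sensors: S01, S06, S11. Among those, S11 has the highest reading (µT) (≈ 300).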